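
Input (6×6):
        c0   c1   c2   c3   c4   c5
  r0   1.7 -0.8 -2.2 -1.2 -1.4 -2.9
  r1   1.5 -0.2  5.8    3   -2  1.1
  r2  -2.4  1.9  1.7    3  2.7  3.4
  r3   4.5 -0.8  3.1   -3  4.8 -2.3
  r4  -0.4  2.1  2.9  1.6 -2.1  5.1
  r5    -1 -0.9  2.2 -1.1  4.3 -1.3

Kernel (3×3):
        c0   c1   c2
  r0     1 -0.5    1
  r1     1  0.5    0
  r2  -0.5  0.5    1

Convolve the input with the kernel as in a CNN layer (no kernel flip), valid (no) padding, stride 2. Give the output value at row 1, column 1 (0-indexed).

1.75

The receptive field on the input at this output position is [1.7 3 2.7 / 3.1 -3 4.8 / 2.9 1.6 -2.1]. Elementwise product with the kernel and sum: 1.7·1 + 3·-0.5 + 2.7·1 + 3.1·1 + -3·0.5 + 2.9·-0.5 + 1.6·0.5 + -2.1·1.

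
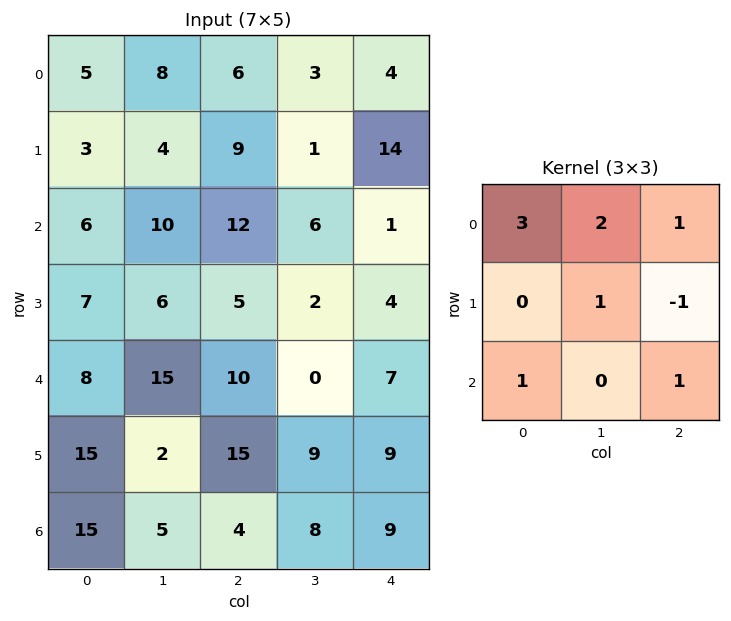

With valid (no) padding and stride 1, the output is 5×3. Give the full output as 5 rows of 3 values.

Output[0,0]: The receptive field on the input at this output position is [5 8 6 / 3 4 9 / 6 10 12]. Elementwise product with the kernel and sum: 5·3 + 8·2 + 6·1 + 4·1 + 9·-1 + 6·1 + 12·1.
Output[0,1]: The receptive field on the input at this output position is [8 6 3 / 4 9 1 / 10 12 6]. Elementwise product with the kernel and sum: 8·3 + 6·2 + 3·1 + 9·1 + 1·-1 + 10·1 + 6·1.

50 63 28
36 45 57
69 78 64
73 51 40
70 84 50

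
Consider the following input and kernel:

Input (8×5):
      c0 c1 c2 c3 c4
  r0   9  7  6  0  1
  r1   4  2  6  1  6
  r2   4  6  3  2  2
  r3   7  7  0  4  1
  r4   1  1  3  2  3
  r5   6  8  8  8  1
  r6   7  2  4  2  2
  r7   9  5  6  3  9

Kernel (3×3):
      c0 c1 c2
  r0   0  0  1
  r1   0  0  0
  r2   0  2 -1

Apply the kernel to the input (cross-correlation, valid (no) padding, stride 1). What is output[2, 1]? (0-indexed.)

6

The receptive field on the input at this output position is [6 3 2 / 7 0 4 / 1 3 2]. Elementwise product with the kernel and sum: 2·1 + 3·2 + 2·-1.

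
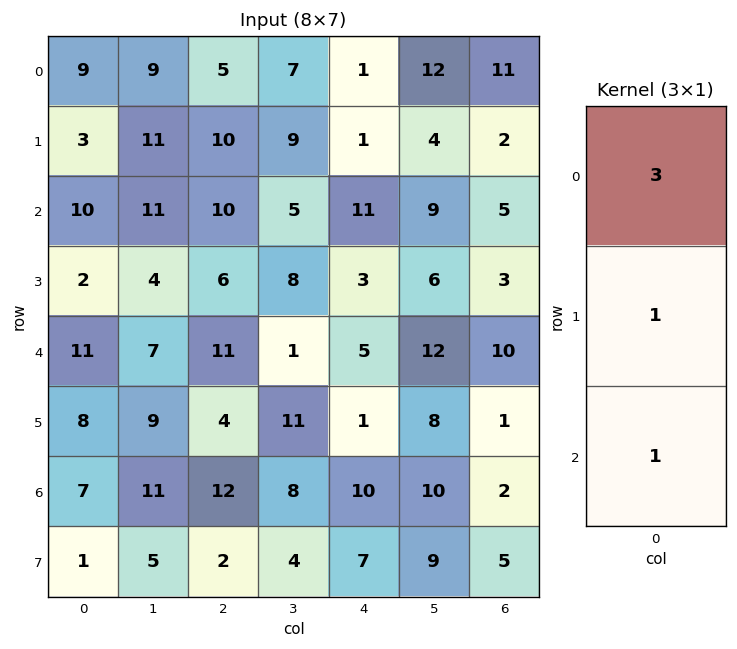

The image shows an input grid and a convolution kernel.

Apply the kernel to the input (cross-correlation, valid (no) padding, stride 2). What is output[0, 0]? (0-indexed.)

40

The receptive field on the input at this output position is [9 / 3 / 10]. Elementwise product with the kernel and sum: 9·3 + 3·1 + 10·1.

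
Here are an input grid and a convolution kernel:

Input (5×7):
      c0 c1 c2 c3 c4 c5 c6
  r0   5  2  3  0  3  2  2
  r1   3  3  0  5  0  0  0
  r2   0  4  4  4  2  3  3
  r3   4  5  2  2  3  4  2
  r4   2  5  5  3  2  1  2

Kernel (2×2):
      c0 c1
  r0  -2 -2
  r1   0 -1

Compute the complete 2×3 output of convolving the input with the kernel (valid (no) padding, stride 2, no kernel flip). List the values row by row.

-17 -11 -10
-13 -18 -14

Output[0,0]: The receptive field on the input at this output position is [5 2 / 3 3]. Elementwise product with the kernel and sum: 5·-2 + 2·-2 + 3·-1.
Output[0,1]: The receptive field on the input at this output position is [3 0 / 0 5]. Elementwise product with the kernel and sum: 3·-2 + 0·-2 + 5·-1.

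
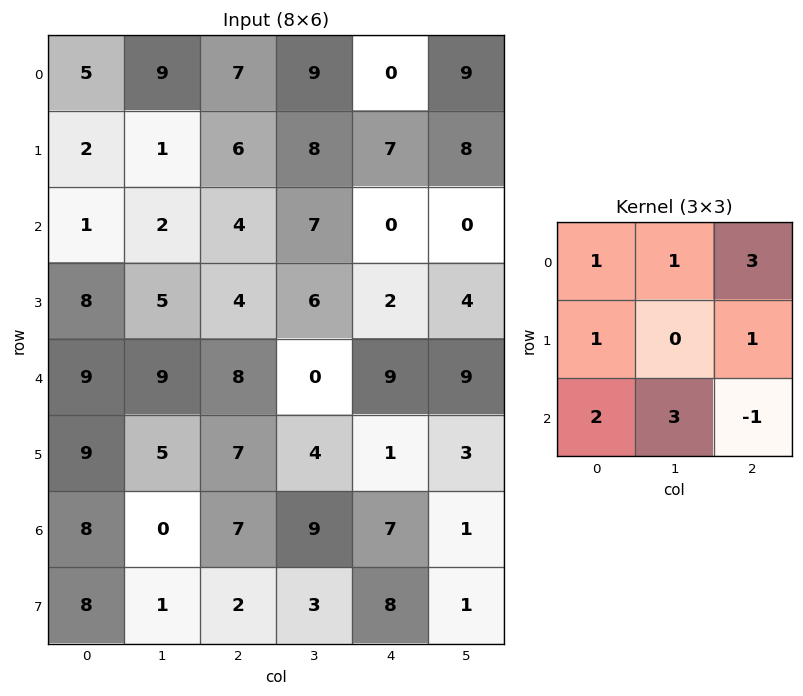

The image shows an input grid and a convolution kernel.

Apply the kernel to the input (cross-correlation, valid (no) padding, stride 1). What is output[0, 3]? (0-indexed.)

66

The receptive field on the input at this output position is [9 0 9 / 8 7 8 / 7 0 0]. Elementwise product with the kernel and sum: 9·1 + 0·1 + 9·3 + 8·1 + 8·1 + 7·2 + 0·3 + 0·-1.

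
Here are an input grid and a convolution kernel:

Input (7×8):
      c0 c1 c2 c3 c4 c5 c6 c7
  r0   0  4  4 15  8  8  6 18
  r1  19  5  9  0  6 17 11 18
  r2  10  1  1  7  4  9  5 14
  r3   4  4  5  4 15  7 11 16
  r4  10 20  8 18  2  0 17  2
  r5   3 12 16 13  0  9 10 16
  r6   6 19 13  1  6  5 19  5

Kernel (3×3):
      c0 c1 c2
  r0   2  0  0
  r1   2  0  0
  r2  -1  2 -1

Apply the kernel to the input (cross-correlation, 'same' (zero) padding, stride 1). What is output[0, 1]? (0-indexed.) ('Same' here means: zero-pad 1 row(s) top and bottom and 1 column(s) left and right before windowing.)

The receptive field on the zero-padded input at this output position is [0 0 0 / 0 4 4 / 19 5 9]. Elementwise product with the kernel and sum: 0·2 + 0·2 + 19·-1 + 5·2 + 9·-1.

-18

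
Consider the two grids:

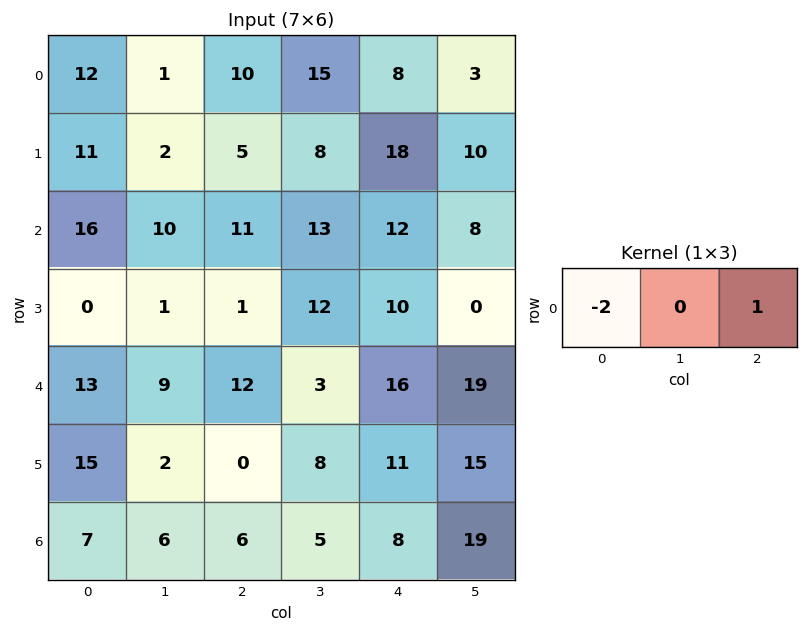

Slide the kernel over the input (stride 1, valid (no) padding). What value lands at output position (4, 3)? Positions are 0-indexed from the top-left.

13

The receptive field on the input at this output position is [3 16 19]. Elementwise product with the kernel and sum: 3·-2 + 19·1.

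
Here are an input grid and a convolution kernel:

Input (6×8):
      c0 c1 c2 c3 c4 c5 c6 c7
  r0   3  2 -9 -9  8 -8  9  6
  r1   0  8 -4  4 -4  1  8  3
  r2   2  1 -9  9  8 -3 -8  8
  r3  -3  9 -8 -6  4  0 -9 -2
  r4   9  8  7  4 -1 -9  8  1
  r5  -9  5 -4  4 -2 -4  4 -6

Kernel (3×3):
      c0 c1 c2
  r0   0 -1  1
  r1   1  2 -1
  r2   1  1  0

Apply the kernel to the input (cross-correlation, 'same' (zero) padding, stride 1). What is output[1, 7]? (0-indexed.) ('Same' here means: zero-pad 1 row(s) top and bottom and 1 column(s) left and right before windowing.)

The receptive field on the zero-padded input at this output position is [9 6 0 / 8 3 0 / -8 8 0]. Elementwise product with the kernel and sum: 6·-1 + 0·1 + 8·1 + 3·2 + 0·-1 + -8·1 + 8·1.

8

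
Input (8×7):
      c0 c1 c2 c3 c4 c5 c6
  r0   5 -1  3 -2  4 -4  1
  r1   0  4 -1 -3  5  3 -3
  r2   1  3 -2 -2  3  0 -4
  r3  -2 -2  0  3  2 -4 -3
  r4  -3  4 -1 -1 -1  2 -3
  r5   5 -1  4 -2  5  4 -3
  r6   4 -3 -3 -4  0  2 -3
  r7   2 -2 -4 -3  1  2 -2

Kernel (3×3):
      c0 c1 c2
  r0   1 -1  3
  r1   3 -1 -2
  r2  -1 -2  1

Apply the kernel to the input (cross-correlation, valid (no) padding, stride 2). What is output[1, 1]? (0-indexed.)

4

The receptive field on the input at this output position is [-2 -2 3 / 0 3 2 / -1 -1 -1]. Elementwise product with the kernel and sum: -2·1 + -2·-1 + 3·3 + 0·3 + 3·-1 + 2·-2 + -1·-1 + -1·-2 + -1·1.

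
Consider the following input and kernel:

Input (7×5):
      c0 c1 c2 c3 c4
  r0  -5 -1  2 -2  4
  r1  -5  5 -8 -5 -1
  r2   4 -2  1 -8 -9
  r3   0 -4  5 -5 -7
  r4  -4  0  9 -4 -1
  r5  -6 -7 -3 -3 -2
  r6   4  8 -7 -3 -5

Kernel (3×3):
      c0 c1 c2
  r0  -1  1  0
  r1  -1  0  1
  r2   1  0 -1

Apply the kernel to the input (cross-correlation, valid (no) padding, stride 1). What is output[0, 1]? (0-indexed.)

The receptive field on the input at this output position is [-1 2 -2 / 5 -8 -5 / -2 1 -8]. Elementwise product with the kernel and sum: -1·-1 + 2·1 + 5·-1 + -5·1 + -2·1 + -8·-1.

-1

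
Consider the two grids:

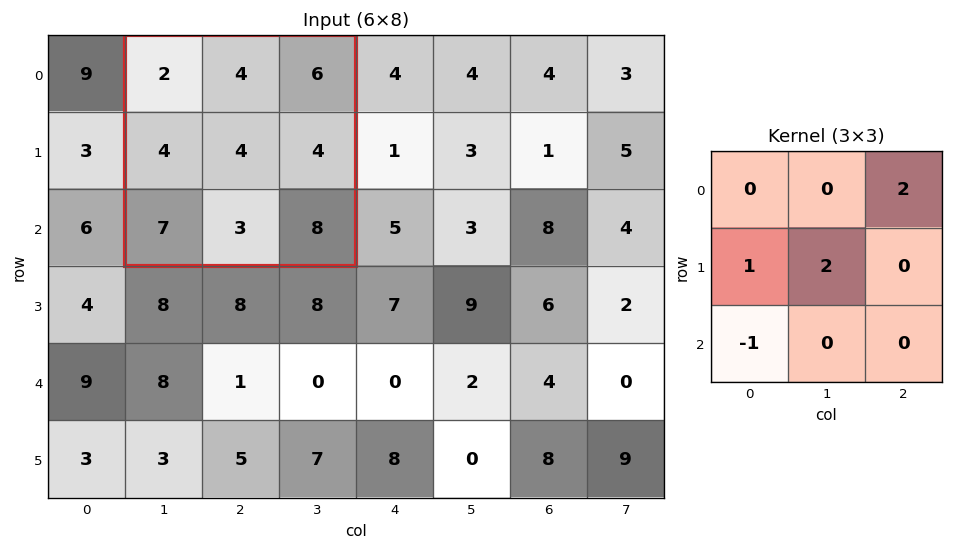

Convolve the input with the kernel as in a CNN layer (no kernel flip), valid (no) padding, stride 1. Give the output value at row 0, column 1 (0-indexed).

17

The receptive field on the input at this output position is [2 4 6 / 4 4 4 / 7 3 8]. Elementwise product with the kernel and sum: 6·2 + 4·1 + 4·2 + 7·-1.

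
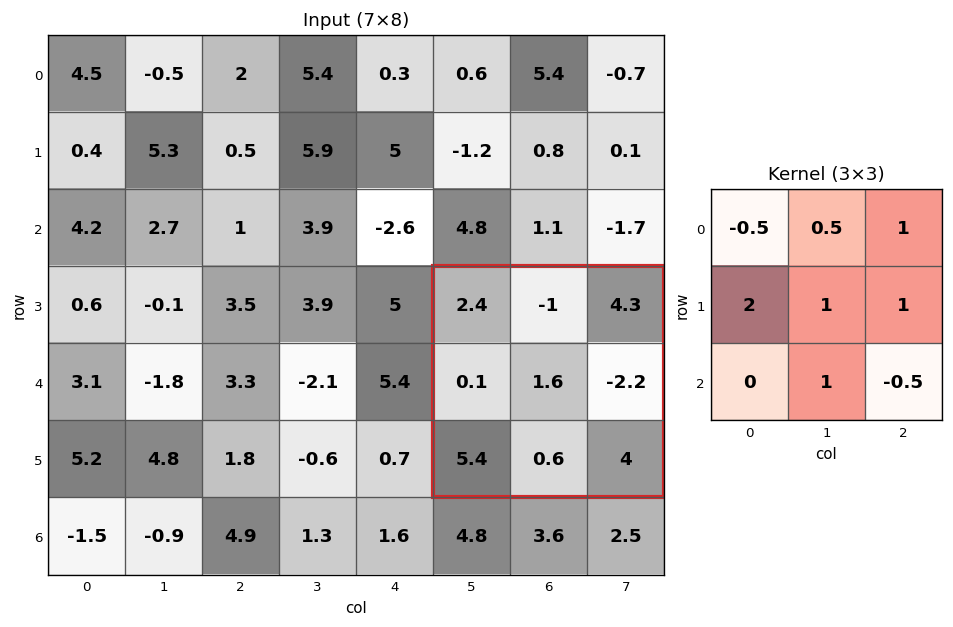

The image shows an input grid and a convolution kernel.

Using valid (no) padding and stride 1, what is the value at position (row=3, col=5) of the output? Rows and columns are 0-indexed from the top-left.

The receptive field on the input at this output position is [2.4 -1 4.3 / 0.1 1.6 -2.2 / 5.4 0.6 4]. Elementwise product with the kernel and sum: 2.4·-0.5 + -1·0.5 + 4.3·1 + 0.1·2 + 1.6·1 + -2.2·1 + 0.6·1 + 4·-0.5.

0.8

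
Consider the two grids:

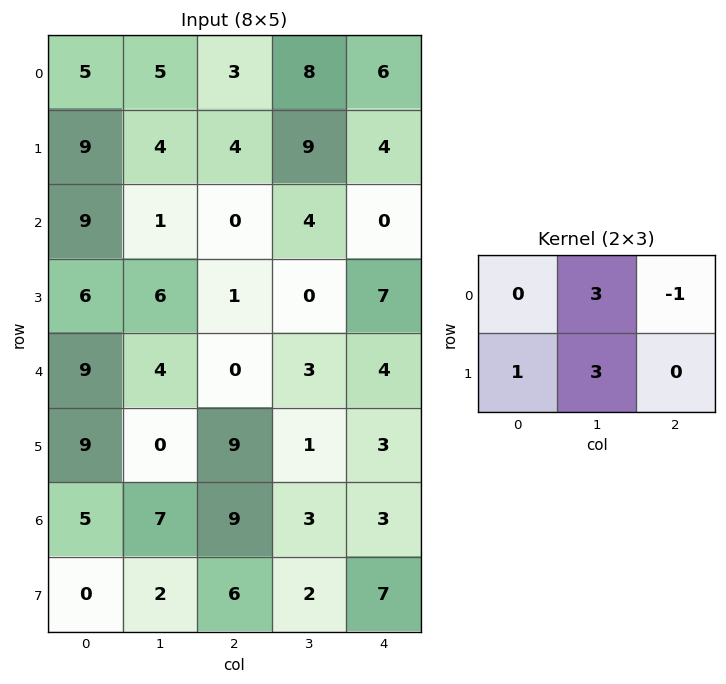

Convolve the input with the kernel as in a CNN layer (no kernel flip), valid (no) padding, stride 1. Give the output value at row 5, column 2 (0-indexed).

The receptive field on the input at this output position is [9 1 3 / 9 3 3]. Elementwise product with the kernel and sum: 1·3 + 3·-1 + 9·1 + 3·3.

18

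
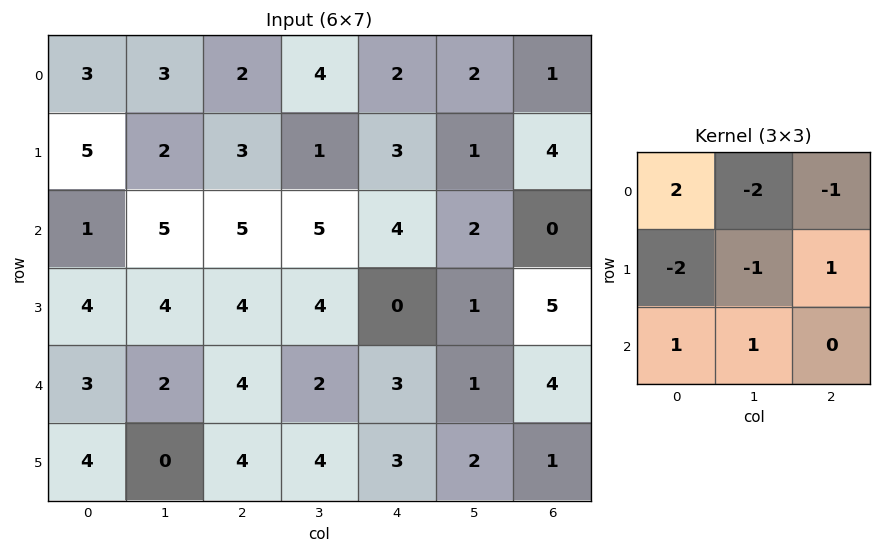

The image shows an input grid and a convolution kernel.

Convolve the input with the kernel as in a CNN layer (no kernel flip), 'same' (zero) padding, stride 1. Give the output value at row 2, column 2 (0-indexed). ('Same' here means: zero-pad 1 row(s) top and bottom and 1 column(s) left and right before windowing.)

-5

The receptive field on the zero-padded input at this output position is [2 3 1 / 5 5 5 / 4 4 4]. Elementwise product with the kernel and sum: 2·2 + 3·-2 + 1·-1 + 5·-2 + 5·-1 + 5·1 + 4·1 + 4·1.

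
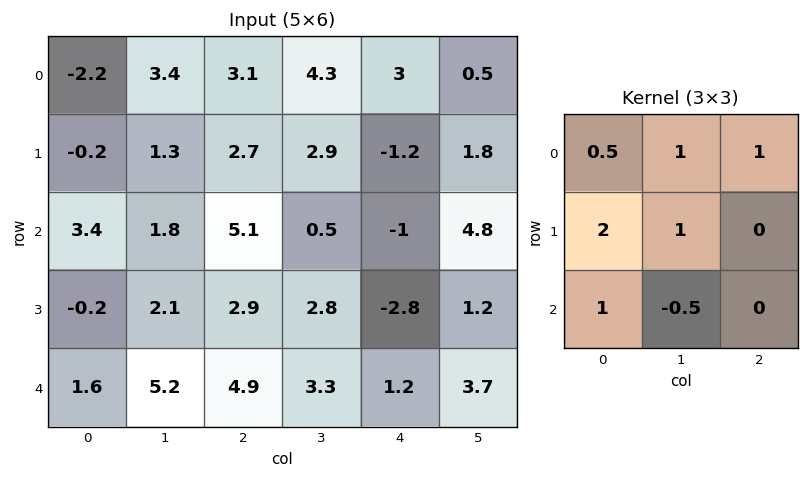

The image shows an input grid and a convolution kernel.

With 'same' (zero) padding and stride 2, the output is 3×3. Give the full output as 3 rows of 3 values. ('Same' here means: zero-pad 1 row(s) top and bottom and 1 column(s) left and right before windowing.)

Output[0,0]: The receptive field on the zero-padded input at this output position is [0 0 0 / 0 -2.2 3.4 / 0 -0.2 1.3]. Elementwise product with the kernel and sum: 0·0.5 + 0·1 + 0·1 + 0·2 + -2.2·1 + 0·1 + -0.2·-0.5.

-2.1 9.85 15.1
4.6 15.6 6.25
3.5 22.05 7.6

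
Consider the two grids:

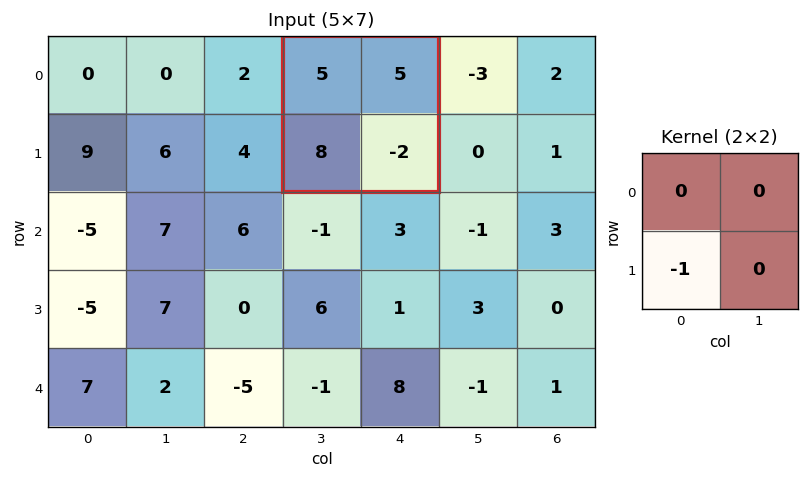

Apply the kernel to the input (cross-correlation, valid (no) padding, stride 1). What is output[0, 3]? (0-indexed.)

-8

The receptive field on the input at this output position is [5 5 / 8 -2]. Elementwise product with the kernel and sum: 8·-1.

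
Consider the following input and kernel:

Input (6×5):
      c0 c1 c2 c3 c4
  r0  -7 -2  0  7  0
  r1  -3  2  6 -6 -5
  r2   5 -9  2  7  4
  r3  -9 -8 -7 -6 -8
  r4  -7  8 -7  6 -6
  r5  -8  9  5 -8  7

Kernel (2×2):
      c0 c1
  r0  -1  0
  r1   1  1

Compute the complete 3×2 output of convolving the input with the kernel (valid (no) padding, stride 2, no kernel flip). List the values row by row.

6 0
-22 -15
8 4

Output[0,0]: The receptive field on the input at this output position is [-7 -2 / -3 2]. Elementwise product with the kernel and sum: -7·-1 + -3·1 + 2·1.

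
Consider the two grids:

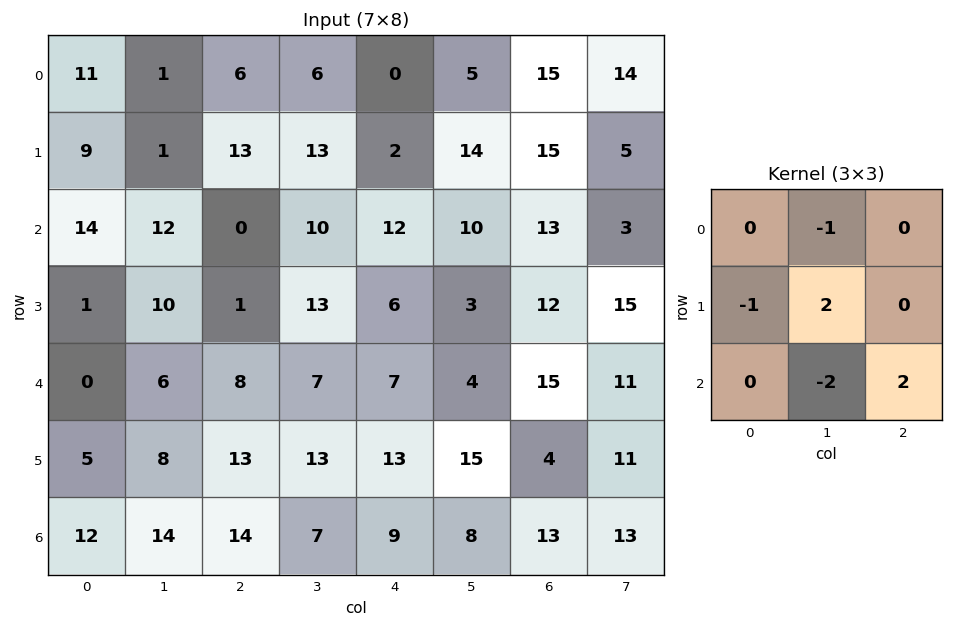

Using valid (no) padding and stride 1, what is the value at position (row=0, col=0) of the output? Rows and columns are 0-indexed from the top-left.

-32

The receptive field on the input at this output position is [11 1 6 / 9 1 13 / 14 12 0]. Elementwise product with the kernel and sum: 1·-1 + 9·-1 + 1·2 + 12·-2 + 0·2.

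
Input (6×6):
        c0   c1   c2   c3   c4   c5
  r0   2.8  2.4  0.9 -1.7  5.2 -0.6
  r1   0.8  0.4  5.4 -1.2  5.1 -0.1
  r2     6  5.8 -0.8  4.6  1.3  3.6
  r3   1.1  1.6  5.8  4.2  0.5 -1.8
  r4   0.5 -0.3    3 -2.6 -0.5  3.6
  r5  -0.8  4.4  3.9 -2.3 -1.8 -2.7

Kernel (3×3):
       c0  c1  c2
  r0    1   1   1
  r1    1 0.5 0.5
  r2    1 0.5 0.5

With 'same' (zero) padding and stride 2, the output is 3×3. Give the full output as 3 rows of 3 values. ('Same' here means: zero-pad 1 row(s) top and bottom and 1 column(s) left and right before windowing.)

Output[0,0]: The receptive field on the zero-padded input at this output position is [0 0 0 / 0 2.8 2.4 / 0 0.8 0.4]. Elementwise product with the kernel and sum: 0·1 + 0·1 + 0·1 + 0·1 + 2.8·0.5 + 2.4·0.5 + 0·1 + 0.8·0.5 + 0.4·0.5.

3.2 4.5 1.9
8.45 18.9 14.4
4.6 16.7 -2.7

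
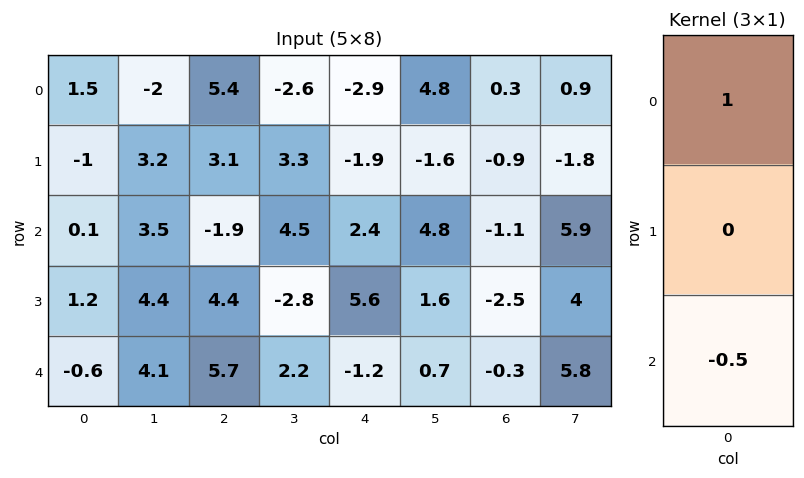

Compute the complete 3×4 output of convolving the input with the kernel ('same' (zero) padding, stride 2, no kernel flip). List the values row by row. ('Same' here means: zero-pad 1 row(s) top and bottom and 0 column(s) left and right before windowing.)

Output[0,0]: The receptive field on the zero-padded input at this output position is [0 / 1.5 / -1]. Elementwise product with the kernel and sum: 0·1 + -1·-0.5.
Output[0,1]: The receptive field on the zero-padded input at this output position is [0 / 5.4 / 3.1]. Elementwise product with the kernel and sum: 0·1 + 3.1·-0.5.

0.5 -1.55 0.95 0.45
-1.6 0.9 -4.7 0.35
1.2 4.4 5.6 -2.5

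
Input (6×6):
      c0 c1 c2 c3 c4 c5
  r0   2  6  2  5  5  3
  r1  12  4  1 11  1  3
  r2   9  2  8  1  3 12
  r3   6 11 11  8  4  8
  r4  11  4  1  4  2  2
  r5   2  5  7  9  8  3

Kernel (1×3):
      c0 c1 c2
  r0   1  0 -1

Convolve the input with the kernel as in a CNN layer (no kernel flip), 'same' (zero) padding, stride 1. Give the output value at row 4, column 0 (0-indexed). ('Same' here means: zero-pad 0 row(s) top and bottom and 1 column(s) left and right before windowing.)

-4

The receptive field on the zero-padded input at this output position is [0 11 4]. Elementwise product with the kernel and sum: 0·1 + 4·-1.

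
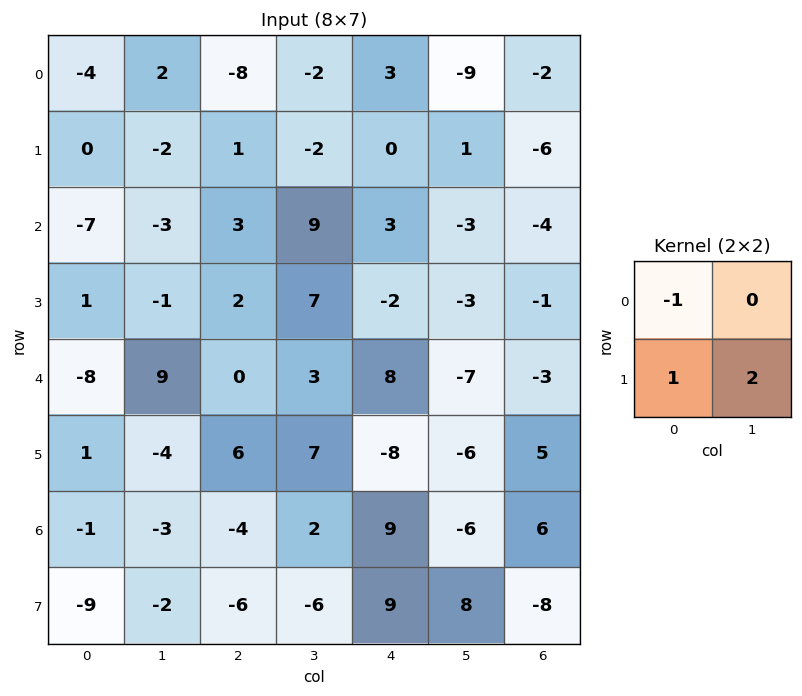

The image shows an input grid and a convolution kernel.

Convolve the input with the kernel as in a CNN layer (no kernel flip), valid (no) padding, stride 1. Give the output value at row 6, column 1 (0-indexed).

-11

The receptive field on the input at this output position is [-3 -4 / -2 -6]. Elementwise product with the kernel and sum: -3·-1 + -2·1 + -6·2.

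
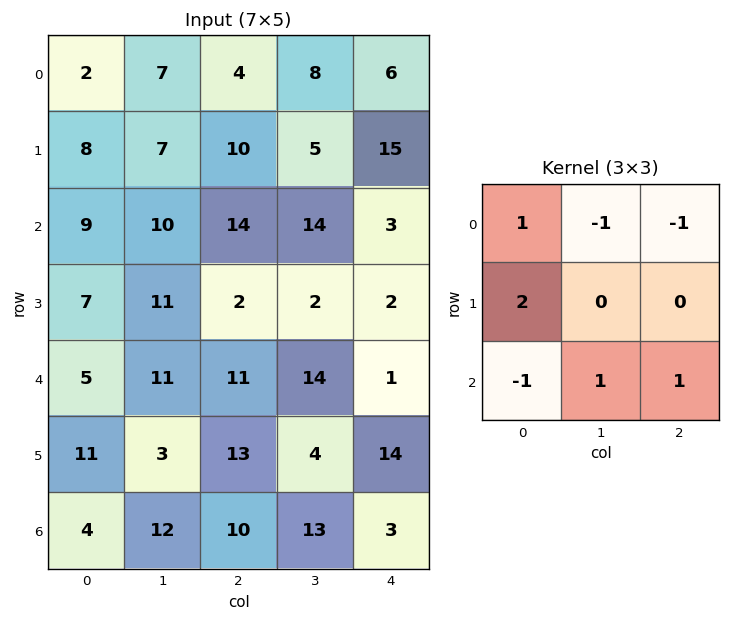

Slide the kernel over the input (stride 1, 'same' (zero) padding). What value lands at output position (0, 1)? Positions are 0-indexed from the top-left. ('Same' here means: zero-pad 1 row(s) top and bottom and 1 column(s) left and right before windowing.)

The receptive field on the zero-padded input at this output position is [0 0 0 / 2 7 4 / 8 7 10]. Elementwise product with the kernel and sum: 0·1 + 0·-1 + 0·-1 + 2·2 + 8·-1 + 7·1 + 10·1.

13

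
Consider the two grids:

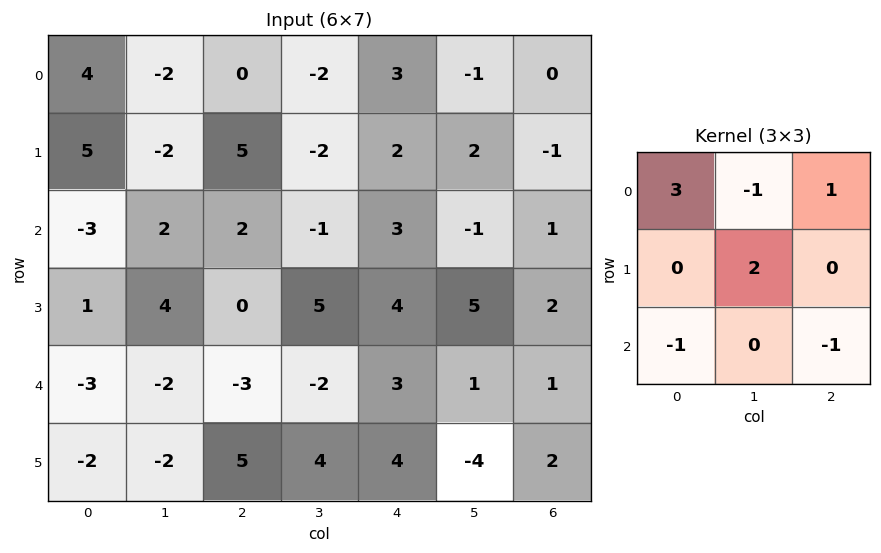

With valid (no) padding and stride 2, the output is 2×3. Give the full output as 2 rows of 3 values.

11 -4 10
5 20 17

Output[0,0]: The receptive field on the input at this output position is [4 -2 0 / 5 -2 5 / -3 2 2]. Elementwise product with the kernel and sum: 4·3 + -2·-1 + 0·1 + -2·2 + -3·-1 + 2·-1.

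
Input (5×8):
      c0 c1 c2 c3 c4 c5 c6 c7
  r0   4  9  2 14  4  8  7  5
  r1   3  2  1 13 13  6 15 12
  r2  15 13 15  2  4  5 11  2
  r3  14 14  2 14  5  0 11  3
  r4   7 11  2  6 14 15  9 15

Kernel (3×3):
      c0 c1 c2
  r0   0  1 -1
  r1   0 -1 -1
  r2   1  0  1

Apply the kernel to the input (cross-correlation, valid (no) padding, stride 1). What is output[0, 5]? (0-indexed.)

-18

The receptive field on the input at this output position is [8 7 5 / 6 15 12 / 5 11 2]. Elementwise product with the kernel and sum: 7·1 + 5·-1 + 15·-1 + 12·-1 + 5·1 + 2·1.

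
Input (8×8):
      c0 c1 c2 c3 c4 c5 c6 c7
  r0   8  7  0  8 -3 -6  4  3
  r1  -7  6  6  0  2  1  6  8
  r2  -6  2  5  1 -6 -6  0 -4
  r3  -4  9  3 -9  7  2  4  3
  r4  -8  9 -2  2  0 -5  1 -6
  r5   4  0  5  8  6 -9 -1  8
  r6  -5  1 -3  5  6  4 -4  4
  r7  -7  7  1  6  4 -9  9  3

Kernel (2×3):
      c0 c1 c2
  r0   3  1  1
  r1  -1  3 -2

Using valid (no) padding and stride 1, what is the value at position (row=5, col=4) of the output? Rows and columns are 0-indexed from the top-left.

22

The receptive field on the input at this output position is [6 -9 -1 / 6 4 -4]. Elementwise product with the kernel and sum: 6·3 + -9·1 + -1·1 + 6·-1 + 4·3 + -4·-2.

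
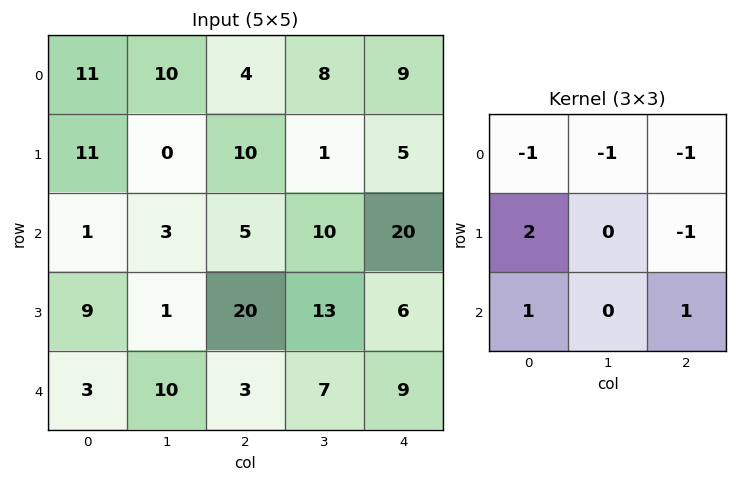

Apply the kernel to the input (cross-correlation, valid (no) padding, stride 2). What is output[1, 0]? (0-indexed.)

-5

The receptive field on the input at this output position is [1 3 5 / 9 1 20 / 3 10 3]. Elementwise product with the kernel and sum: 1·-1 + 3·-1 + 5·-1 + 9·2 + 20·-1 + 3·1 + 3·1.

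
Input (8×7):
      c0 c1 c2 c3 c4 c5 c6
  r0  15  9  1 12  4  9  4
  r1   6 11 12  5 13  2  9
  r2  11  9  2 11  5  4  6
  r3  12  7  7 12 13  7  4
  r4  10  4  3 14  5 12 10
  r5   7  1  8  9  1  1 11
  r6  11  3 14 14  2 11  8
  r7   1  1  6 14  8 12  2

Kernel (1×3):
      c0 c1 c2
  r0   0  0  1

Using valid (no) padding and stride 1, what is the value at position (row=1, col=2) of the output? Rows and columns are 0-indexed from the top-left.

13

The receptive field on the input at this output position is [12 5 13]. Elementwise product with the kernel and sum: 13·1.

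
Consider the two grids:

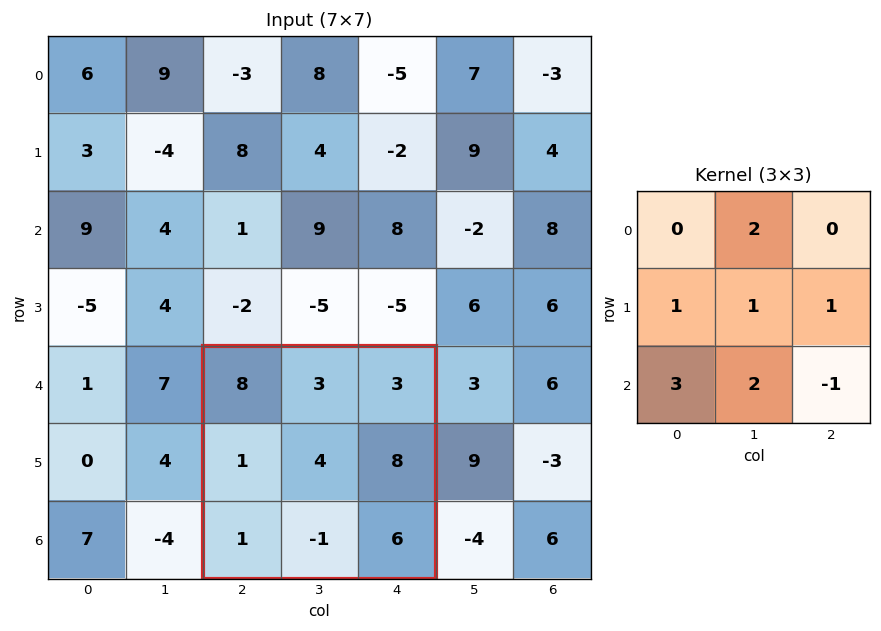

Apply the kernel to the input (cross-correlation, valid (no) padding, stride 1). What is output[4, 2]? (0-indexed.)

The receptive field on the input at this output position is [8 3 3 / 1 4 8 / 1 -1 6]. Elementwise product with the kernel and sum: 3·2 + 1·1 + 4·1 + 8·1 + 1·3 + -1·2 + 6·-1.

14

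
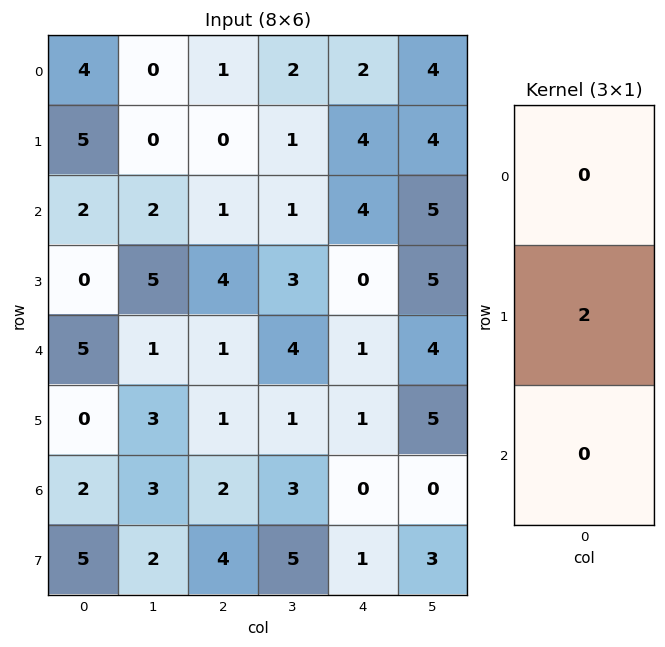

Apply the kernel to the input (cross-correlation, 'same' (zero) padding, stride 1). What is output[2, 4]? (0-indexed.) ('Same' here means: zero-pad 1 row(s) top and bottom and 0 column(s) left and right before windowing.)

8

The receptive field on the zero-padded input at this output position is [4 / 4 / 0]. Elementwise product with the kernel and sum: 4·2.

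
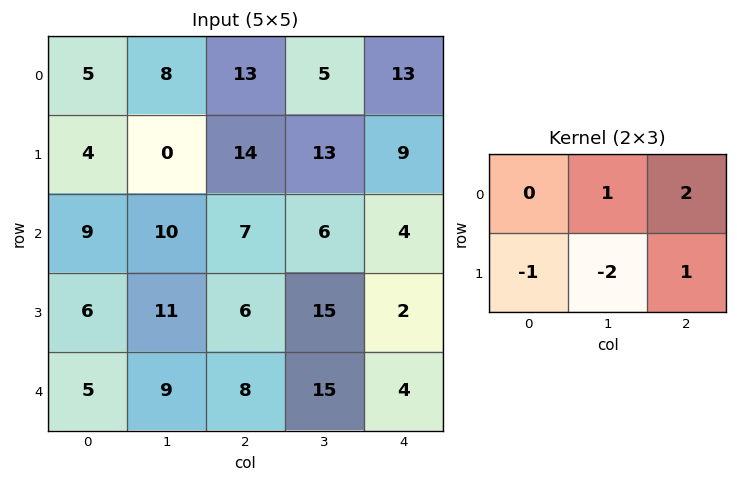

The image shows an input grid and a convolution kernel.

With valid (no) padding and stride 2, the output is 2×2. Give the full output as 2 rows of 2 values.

Output[0,0]: The receptive field on the input at this output position is [5 8 13 / 4 0 14]. Elementwise product with the kernel and sum: 8·1 + 13·2 + 4·-1 + 0·-2 + 14·1.

44 0
2 -20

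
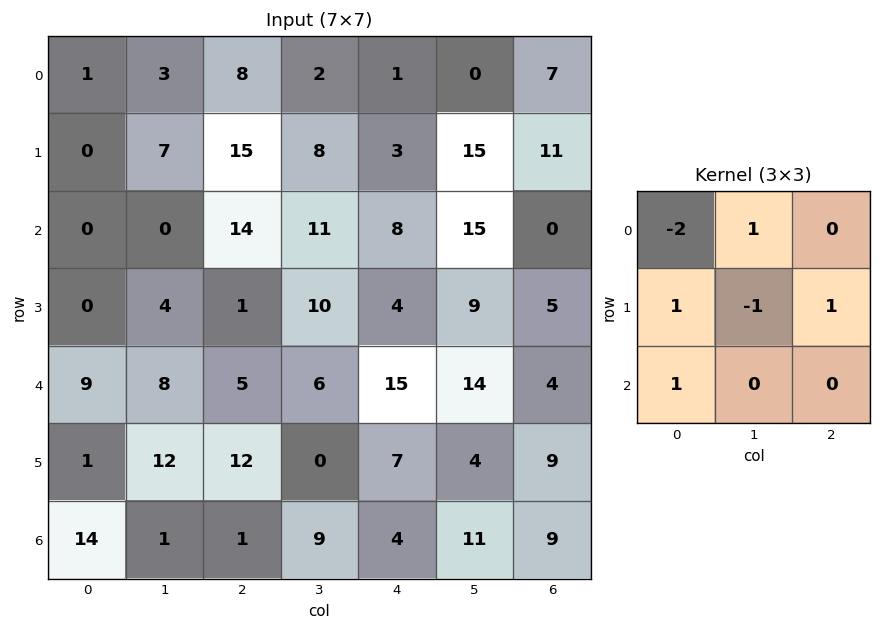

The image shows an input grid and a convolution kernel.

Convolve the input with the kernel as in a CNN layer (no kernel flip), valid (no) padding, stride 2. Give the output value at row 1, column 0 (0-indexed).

6

The receptive field on the input at this output position is [0 0 14 / 0 4 1 / 9 8 5]. Elementwise product with the kernel and sum: 0·-2 + 0·1 + 0·1 + 4·-1 + 1·1 + 9·1.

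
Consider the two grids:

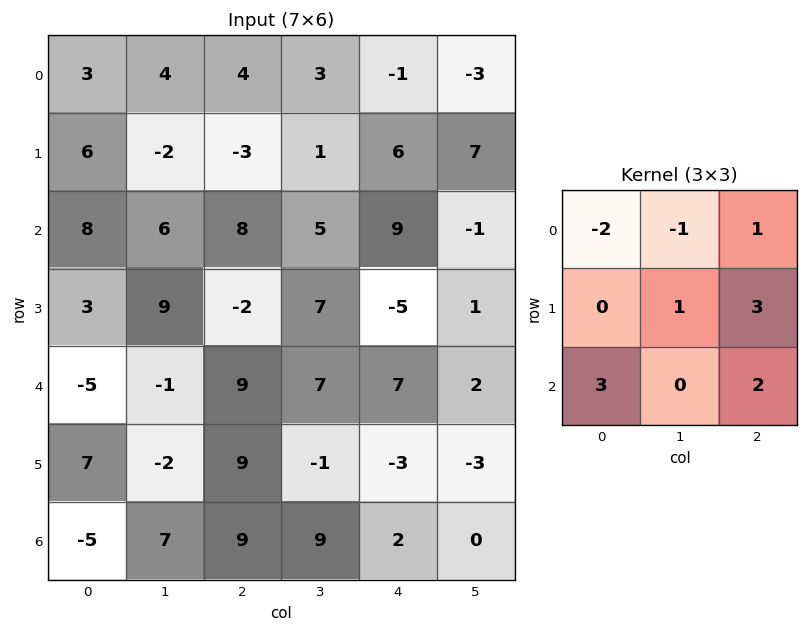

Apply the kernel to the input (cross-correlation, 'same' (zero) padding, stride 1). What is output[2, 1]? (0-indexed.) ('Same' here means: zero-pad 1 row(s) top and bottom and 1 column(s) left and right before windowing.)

22

The receptive field on the zero-padded input at this output position is [6 -2 -3 / 8 6 8 / 3 9 -2]. Elementwise product with the kernel and sum: 6·-2 + -2·-1 + -3·1 + 6·1 + 8·3 + 3·3 + -2·2.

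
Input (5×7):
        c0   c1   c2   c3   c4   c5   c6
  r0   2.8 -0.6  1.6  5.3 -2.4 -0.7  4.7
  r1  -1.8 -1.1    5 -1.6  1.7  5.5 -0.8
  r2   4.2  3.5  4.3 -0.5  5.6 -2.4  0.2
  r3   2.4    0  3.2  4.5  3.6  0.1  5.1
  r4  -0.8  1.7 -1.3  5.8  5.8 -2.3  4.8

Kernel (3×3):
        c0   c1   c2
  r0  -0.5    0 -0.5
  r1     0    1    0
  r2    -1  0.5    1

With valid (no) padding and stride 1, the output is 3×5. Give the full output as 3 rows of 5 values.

-1.45 0.8 -0.15 0.3 -2.25
2.7 11.75 -1.2 1.05 -1.3
-3.9 5.15 9.55 -0.15 -4.95

Output[0,0]: The receptive field on the input at this output position is [2.8 -0.6 1.6 / -1.8 -1.1 5 / 4.2 3.5 4.3]. Elementwise product with the kernel and sum: 2.8·-0.5 + 1.6·-0.5 + -1.1·1 + 4.2·-1 + 3.5·0.5 + 4.3·1.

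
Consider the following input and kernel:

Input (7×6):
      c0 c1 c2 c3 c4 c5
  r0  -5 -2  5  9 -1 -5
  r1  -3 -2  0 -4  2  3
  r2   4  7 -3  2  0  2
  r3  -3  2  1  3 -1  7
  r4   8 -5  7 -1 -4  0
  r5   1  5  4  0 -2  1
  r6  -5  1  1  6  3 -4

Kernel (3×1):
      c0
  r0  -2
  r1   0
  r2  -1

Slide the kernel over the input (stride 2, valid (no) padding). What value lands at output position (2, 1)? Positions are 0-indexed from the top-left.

The receptive field on the input at this output position is [7 / 4 / 1]. Elementwise product with the kernel and sum: 7·-2 + 1·-1.

-15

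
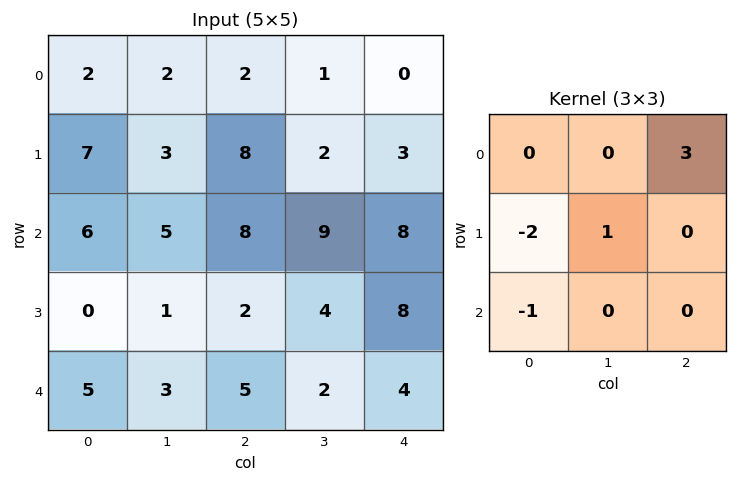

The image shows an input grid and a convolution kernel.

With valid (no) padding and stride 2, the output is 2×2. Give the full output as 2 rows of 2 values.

Output[0,0]: The receptive field on the input at this output position is [2 2 2 / 7 3 8 / 6 5 8]. Elementwise product with the kernel and sum: 2·3 + 7·-2 + 3·1 + 6·-1.
Output[0,1]: The receptive field on the input at this output position is [2 1 0 / 8 2 3 / 8 9 8]. Elementwise product with the kernel and sum: 0·3 + 8·-2 + 2·1 + 8·-1.

-11 -22
20 19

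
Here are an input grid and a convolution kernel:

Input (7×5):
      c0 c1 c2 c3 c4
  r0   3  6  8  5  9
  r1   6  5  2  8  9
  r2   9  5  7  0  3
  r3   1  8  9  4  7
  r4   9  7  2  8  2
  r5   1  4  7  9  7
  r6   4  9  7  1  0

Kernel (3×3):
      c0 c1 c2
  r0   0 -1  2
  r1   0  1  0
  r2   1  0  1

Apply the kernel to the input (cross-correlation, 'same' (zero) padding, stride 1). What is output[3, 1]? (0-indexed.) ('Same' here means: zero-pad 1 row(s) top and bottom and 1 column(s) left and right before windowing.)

28

The receptive field on the zero-padded input at this output position is [9 5 7 / 1 8 9 / 9 7 2]. Elementwise product with the kernel and sum: 5·-1 + 7·2 + 8·1 + 9·1 + 2·1.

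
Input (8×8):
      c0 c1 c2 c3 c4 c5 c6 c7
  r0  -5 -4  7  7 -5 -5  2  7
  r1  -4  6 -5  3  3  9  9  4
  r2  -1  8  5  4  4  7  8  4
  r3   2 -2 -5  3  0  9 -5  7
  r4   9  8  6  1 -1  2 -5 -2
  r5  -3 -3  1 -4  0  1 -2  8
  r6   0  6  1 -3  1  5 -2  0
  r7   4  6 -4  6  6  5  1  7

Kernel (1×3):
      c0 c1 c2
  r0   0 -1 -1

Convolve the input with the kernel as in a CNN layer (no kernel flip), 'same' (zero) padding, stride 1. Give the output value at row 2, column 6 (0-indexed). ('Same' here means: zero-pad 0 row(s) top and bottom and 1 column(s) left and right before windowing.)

-12

The receptive field on the zero-padded input at this output position is [7 8 4]. Elementwise product with the kernel and sum: 8·-1 + 4·-1.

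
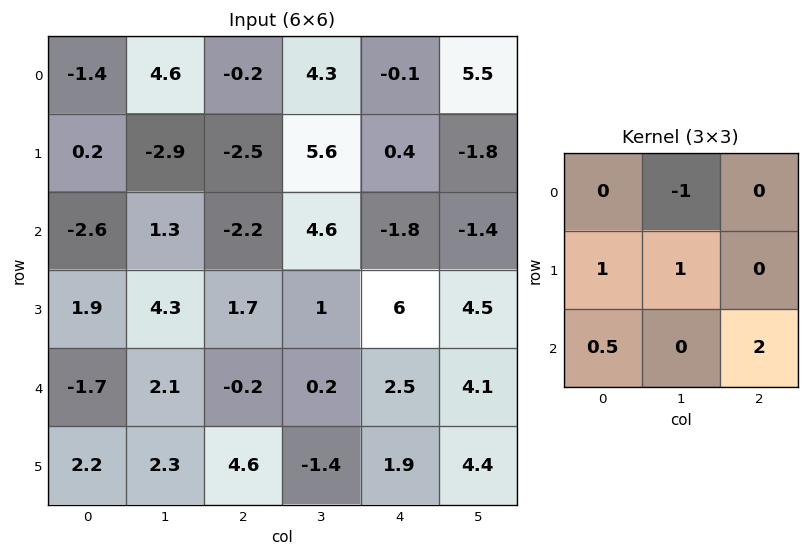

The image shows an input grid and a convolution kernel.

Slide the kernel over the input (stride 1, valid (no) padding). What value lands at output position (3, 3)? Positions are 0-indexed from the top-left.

The receptive field on the input at this output position is [1 6 4.5 / 0.2 2.5 4.1 / -1.4 1.9 4.4]. Elementwise product with the kernel and sum: 6·-1 + 0.2·1 + 2.5·1 + -1.4·0.5 + 4.4·2.

4.8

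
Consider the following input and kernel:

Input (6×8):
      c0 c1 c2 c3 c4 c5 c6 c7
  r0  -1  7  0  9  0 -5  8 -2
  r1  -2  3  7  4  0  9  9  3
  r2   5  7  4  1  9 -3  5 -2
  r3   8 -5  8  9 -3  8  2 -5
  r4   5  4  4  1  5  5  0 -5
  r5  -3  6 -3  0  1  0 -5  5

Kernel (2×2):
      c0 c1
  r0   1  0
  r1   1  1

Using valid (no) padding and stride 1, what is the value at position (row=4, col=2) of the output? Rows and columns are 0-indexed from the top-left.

The receptive field on the input at this output position is [4 1 / -3 0]. Elementwise product with the kernel and sum: 4·1 + -3·1 + 0·1.

1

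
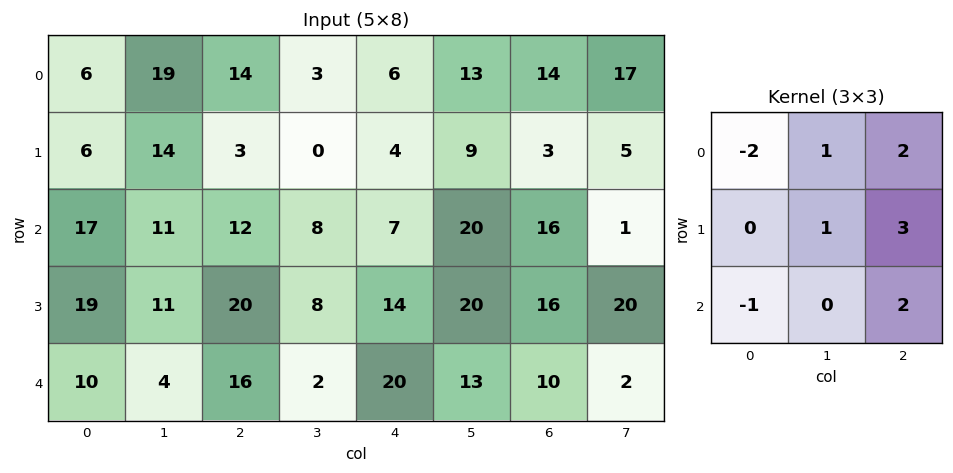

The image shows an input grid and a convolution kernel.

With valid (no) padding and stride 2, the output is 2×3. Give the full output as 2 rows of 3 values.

Output[0,0]: The receptive field on the input at this output position is [6 19 14 / 6 14 3 / 17 11 12]. Elementwise product with the kernel and sum: 6·-2 + 19·1 + 14·2 + 14·1 + 3·3 + 17·-1 + 12·2.

65 1 72
94 72 106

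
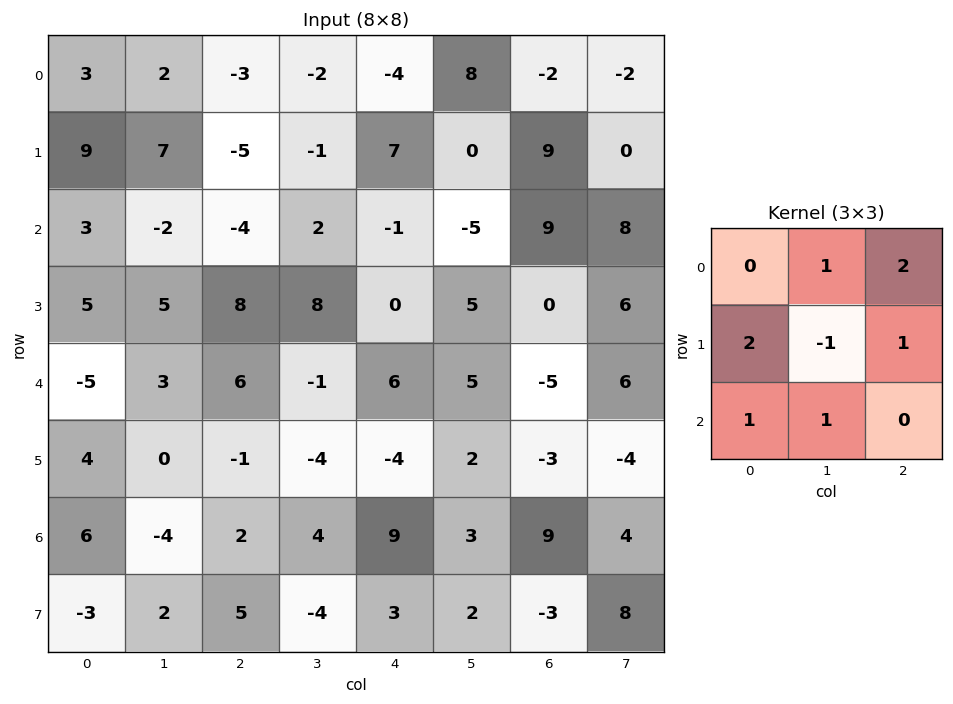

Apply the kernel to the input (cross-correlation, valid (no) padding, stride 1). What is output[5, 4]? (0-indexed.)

25

The receptive field on the input at this output position is [-4 2 -3 / 9 3 9 / 3 2 -3]. Elementwise product with the kernel and sum: 2·1 + -3·2 + 9·2 + 3·-1 + 9·1 + 3·1 + 2·1.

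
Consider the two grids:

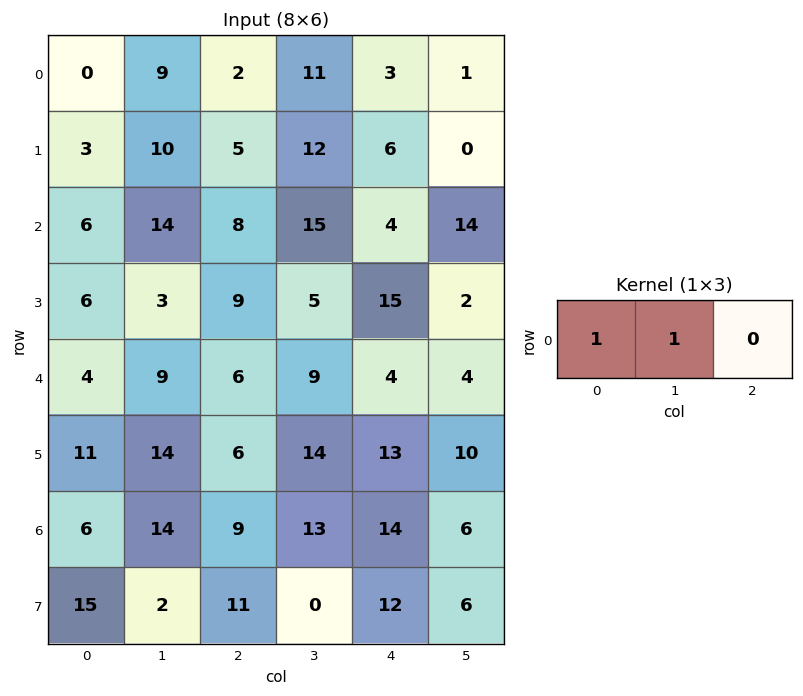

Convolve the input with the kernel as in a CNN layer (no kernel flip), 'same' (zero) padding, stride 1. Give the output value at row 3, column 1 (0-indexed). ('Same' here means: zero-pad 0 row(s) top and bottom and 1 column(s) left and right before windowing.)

9

The receptive field on the zero-padded input at this output position is [6 3 9]. Elementwise product with the kernel and sum: 6·1 + 3·1.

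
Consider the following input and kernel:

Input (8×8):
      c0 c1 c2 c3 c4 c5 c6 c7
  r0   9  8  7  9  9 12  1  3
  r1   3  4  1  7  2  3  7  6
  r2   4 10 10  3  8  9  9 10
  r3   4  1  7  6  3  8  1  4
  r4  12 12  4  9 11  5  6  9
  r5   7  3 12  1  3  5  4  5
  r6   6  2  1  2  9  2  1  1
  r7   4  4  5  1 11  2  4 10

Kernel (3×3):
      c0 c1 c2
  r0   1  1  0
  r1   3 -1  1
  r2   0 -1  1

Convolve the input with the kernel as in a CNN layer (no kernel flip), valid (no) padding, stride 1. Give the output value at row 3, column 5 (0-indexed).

28

The receptive field on the input at this output position is [8 1 4 / 5 6 9 / 5 4 5]. Elementwise product with the kernel and sum: 8·1 + 1·1 + 5·3 + 6·-1 + 9·1 + 4·-1 + 5·1.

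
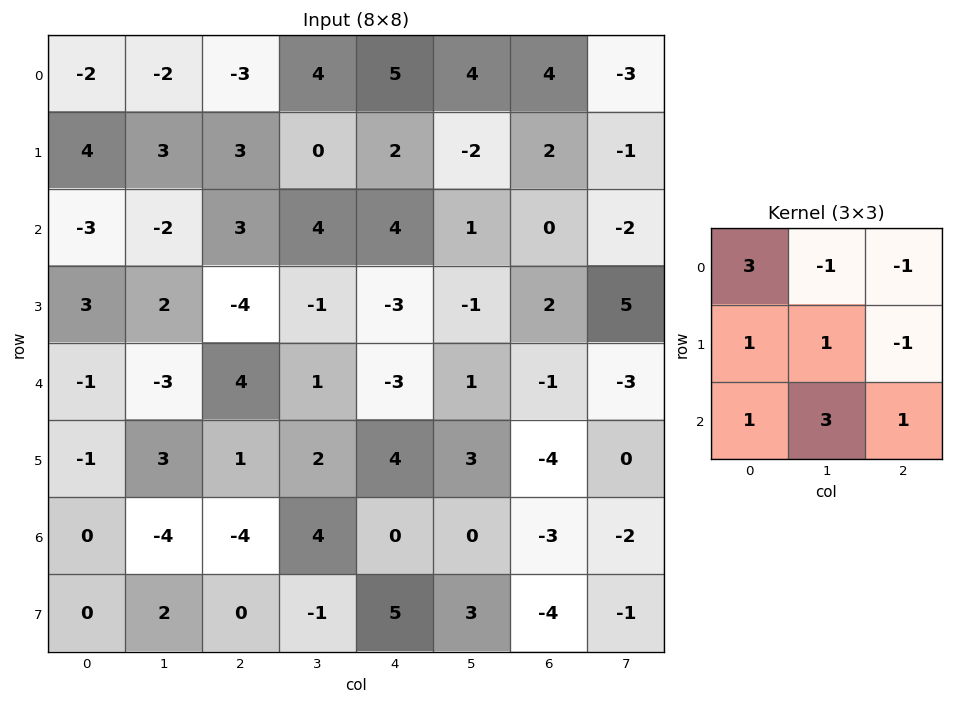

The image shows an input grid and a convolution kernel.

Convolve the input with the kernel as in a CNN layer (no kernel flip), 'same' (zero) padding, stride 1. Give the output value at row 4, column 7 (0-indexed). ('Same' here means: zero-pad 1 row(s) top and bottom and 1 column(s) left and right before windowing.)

-7

The receptive field on the zero-padded input at this output position is [2 5 0 / -1 -3 0 / -4 0 0]. Elementwise product with the kernel and sum: 2·3 + 5·-1 + 0·-1 + -1·1 + -3·1 + 0·-1 + -4·1 + 0·3 + 0·1.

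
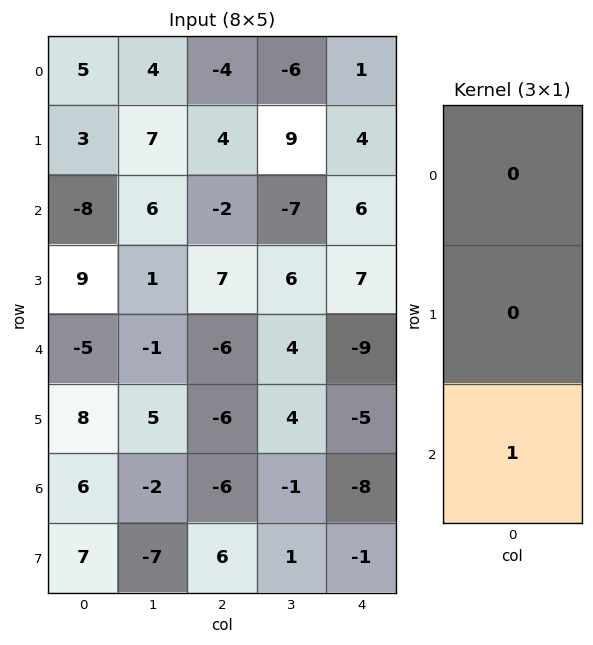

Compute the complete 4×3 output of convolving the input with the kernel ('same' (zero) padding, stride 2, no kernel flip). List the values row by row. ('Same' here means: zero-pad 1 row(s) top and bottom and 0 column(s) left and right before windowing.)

3 4 4
9 7 7
8 -6 -5
7 6 -1

Output[0,0]: The receptive field on the zero-padded input at this output position is [0 / 5 / 3]. Elementwise product with the kernel and sum: 3·1.
Output[0,1]: The receptive field on the zero-padded input at this output position is [0 / -4 / 4]. Elementwise product with the kernel and sum: 4·1.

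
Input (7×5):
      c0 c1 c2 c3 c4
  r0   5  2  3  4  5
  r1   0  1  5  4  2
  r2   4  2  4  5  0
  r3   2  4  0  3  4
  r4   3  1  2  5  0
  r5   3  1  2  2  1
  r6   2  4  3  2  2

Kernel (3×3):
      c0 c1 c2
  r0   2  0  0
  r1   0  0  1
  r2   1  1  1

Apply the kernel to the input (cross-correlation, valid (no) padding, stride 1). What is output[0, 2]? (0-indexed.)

The receptive field on the input at this output position is [3 4 5 / 5 4 2 / 4 5 0]. Elementwise product with the kernel and sum: 3·2 + 2·1 + 4·1 + 5·1 + 0·1.

17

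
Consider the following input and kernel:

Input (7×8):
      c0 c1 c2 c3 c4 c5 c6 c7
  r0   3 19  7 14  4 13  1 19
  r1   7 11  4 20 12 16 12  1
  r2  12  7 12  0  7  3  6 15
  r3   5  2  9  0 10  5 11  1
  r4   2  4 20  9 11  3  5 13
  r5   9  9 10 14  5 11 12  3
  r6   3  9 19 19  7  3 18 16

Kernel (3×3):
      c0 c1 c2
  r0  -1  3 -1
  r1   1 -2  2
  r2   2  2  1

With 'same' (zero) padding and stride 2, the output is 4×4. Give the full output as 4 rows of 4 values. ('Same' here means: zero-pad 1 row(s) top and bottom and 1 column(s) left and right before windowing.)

Output[0,0]: The receptive field on the zero-padded input at this output position is [0 0 0 / 0 3 19 / 0 7 11]. Elementwise product with the kernel and sum: 0·-1 + 0·3 + 0·-1 + 0·1 + 3·-2 + 19·2 + 0·2 + 7·2 + 11·1.

57 83 112 106
12 -14 17 73
44 59 67 95
30 16 1 21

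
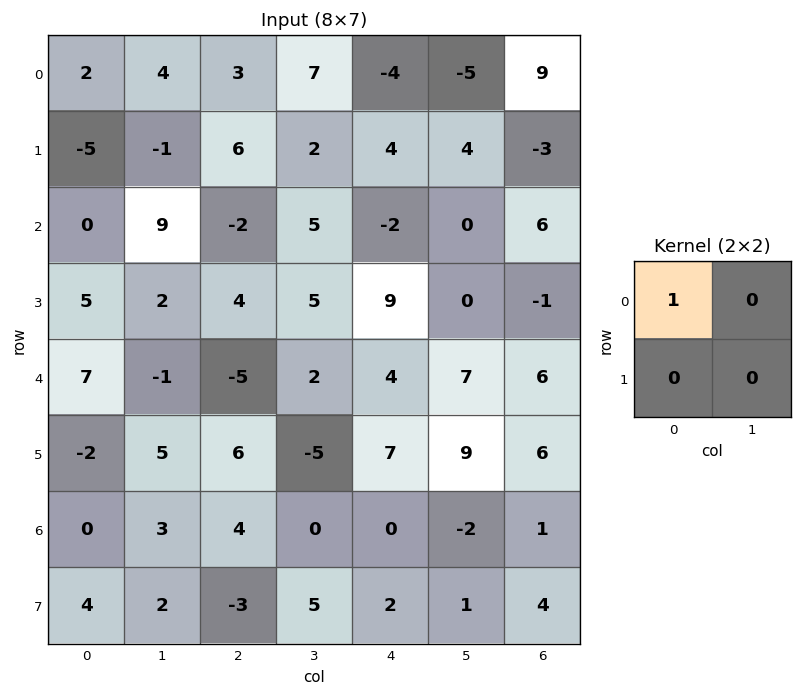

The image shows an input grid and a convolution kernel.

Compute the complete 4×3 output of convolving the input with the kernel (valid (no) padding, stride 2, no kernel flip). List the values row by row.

2 3 -4
0 -2 -2
7 -5 4
0 4 0

Output[0,0]: The receptive field on the input at this output position is [2 4 / -5 -1]. Elementwise product with the kernel and sum: 2·1.
Output[0,1]: The receptive field on the input at this output position is [3 7 / 6 2]. Elementwise product with the kernel and sum: 3·1.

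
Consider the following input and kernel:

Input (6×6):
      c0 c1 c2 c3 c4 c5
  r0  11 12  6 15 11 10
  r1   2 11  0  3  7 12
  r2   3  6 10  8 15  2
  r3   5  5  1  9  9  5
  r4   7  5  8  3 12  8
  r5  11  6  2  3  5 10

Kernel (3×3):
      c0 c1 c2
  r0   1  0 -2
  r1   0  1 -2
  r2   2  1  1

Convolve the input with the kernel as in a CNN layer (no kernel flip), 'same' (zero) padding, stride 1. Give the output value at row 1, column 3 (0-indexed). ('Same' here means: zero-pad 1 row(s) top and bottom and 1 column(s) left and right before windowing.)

16

The receptive field on the zero-padded input at this output position is [6 15 11 / 0 3 7 / 10 8 15]. Elementwise product with the kernel and sum: 6·1 + 11·-2 + 3·1 + 7·-2 + 10·2 + 8·1 + 15·1.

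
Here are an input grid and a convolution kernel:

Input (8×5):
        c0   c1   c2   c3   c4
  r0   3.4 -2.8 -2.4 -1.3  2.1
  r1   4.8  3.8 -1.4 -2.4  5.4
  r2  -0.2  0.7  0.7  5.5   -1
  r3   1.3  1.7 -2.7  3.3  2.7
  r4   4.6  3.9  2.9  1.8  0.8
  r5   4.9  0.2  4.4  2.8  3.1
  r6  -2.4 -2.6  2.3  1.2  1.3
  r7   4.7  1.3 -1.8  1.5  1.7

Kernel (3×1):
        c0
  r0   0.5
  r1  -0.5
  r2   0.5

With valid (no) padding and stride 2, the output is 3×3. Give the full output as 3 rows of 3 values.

Output[0,0]: The receptive field on the input at this output position is [3.4 / 4.8 / -0.2]. Elementwise product with the kernel and sum: 3.4·0.5 + 4.8·-0.5 + -0.2·0.5.

-0.8 -0.15 -2.15
1.55 3.15 -1.45
-1.35 0.4 -0.5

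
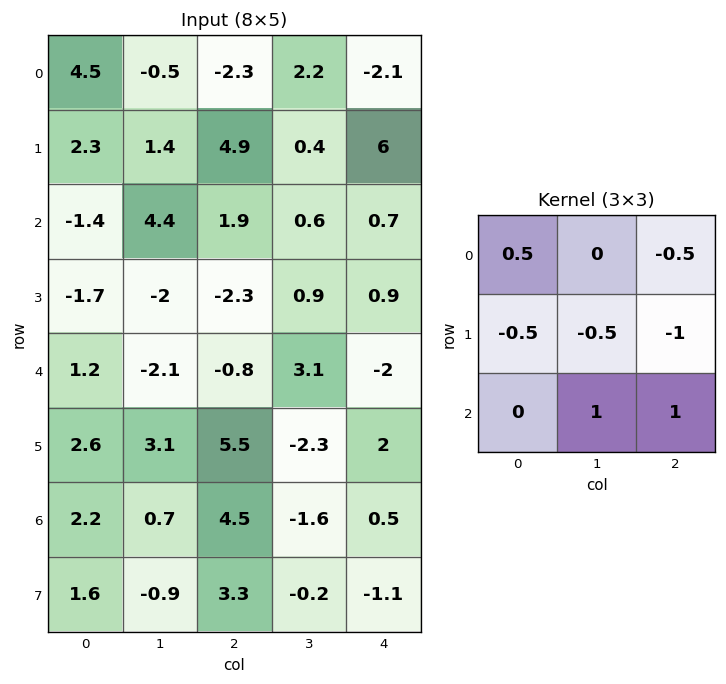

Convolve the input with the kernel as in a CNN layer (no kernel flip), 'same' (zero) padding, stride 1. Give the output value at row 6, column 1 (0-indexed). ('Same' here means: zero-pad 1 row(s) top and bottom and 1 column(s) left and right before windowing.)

-5

The receptive field on the zero-padded input at this output position is [2.6 3.1 5.5 / 2.2 0.7 4.5 / 1.6 -0.9 3.3]. Elementwise product with the kernel and sum: 2.6·0.5 + 5.5·-0.5 + 2.2·-0.5 + 0.7·-0.5 + 4.5·-1 + -0.9·1 + 3.3·1.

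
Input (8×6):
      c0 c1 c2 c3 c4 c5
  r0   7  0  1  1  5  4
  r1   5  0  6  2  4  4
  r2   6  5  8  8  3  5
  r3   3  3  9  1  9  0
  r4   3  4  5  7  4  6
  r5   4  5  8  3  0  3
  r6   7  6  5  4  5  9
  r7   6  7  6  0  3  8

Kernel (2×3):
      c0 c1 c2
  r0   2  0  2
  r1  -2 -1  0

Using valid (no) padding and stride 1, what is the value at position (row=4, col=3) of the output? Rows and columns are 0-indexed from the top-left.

The receptive field on the input at this output position is [7 4 6 / 3 0 3]. Elementwise product with the kernel and sum: 7·2 + 6·2 + 3·-2 + 0·-1.

20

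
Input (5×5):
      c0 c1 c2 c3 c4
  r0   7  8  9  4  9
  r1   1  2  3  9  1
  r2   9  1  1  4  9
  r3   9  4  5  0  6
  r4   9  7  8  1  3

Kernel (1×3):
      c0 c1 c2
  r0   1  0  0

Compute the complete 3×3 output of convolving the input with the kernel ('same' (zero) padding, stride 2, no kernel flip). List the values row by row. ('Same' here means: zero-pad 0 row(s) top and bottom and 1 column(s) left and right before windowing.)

Output[0,0]: The receptive field on the zero-padded input at this output position is [0 7 8]. Elementwise product with the kernel and sum: 0·1.
Output[0,1]: The receptive field on the zero-padded input at this output position is [8 9 4]. Elementwise product with the kernel and sum: 8·1.

0 8 4
0 1 4
0 7 1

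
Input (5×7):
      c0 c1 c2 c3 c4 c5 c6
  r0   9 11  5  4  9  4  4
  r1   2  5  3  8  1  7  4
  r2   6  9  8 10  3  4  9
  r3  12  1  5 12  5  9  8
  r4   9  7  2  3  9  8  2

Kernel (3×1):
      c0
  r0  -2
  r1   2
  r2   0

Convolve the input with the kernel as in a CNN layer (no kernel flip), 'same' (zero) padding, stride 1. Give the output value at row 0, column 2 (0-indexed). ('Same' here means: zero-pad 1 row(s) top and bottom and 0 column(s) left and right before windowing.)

The receptive field on the zero-padded input at this output position is [0 / 5 / 3]. Elementwise product with the kernel and sum: 0·-2 + 5·2.

10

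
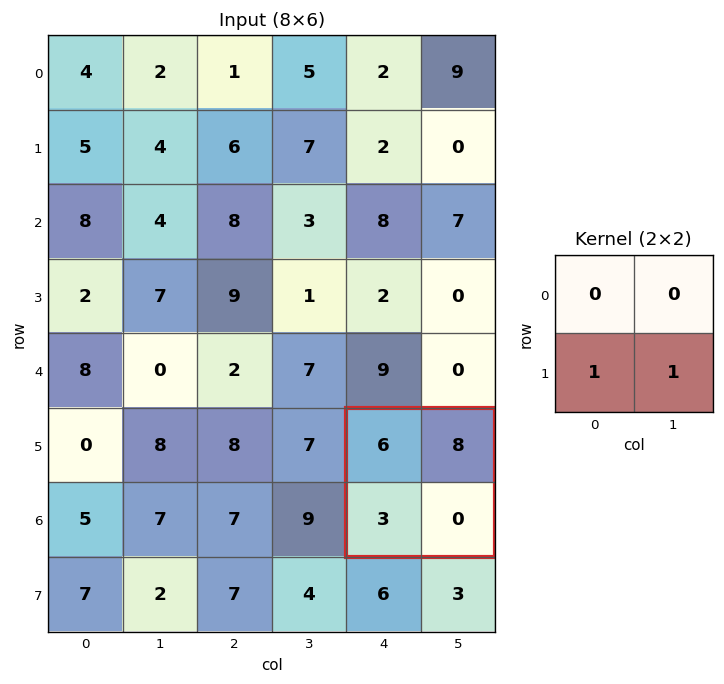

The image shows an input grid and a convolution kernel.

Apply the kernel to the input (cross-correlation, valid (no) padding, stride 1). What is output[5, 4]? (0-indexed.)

The receptive field on the input at this output position is [6 8 / 3 0]. Elementwise product with the kernel and sum: 3·1 + 0·1.

3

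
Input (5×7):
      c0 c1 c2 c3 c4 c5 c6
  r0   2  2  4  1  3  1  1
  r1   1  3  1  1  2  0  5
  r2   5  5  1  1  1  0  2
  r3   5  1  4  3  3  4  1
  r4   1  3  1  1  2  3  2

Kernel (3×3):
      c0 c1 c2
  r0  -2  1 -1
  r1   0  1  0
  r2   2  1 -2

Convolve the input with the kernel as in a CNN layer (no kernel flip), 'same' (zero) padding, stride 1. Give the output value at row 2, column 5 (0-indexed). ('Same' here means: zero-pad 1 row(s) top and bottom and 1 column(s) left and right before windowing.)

The receptive field on the zero-padded input at this output position is [2 0 5 / 1 0 2 / 3 4 1]. Elementwise product with the kernel and sum: 2·-2 + 0·1 + 5·-1 + 0·1 + 3·2 + 4·1 + 1·-2.

-1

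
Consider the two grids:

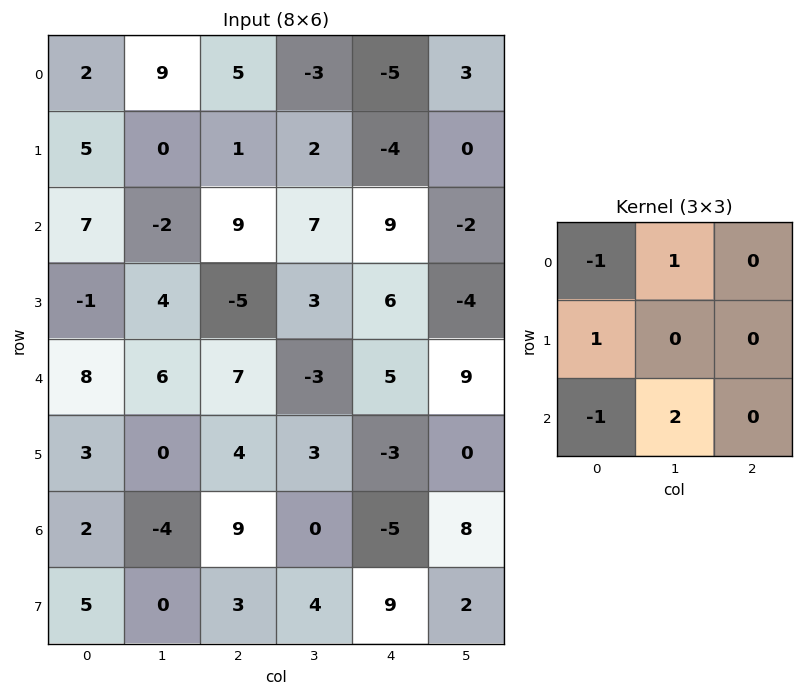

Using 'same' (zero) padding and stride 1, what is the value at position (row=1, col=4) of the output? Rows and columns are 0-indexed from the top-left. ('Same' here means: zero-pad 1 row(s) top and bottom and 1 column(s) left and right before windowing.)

11

The receptive field on the zero-padded input at this output position is [-3 -5 3 / 2 -4 0 / 7 9 -2]. Elementwise product with the kernel and sum: -3·-1 + -5·1 + 2·1 + 7·-1 + 9·2.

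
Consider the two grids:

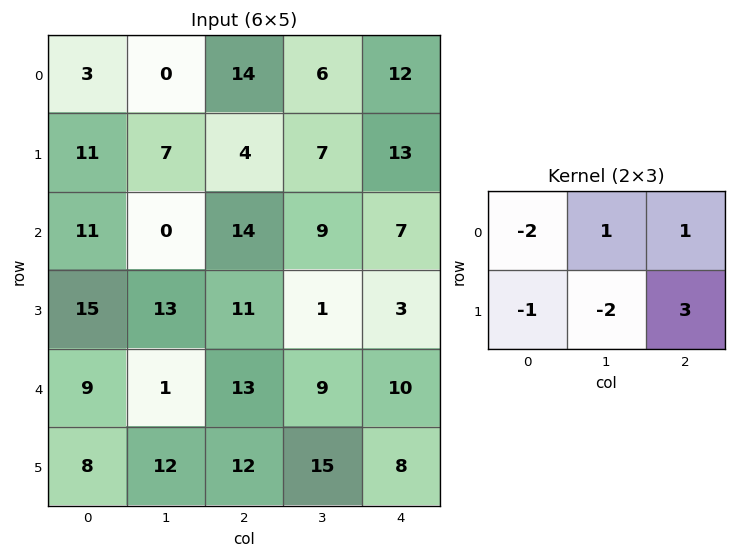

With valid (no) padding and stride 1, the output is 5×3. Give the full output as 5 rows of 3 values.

-5 26 11
20 -4 1
-16 -9 -16
22 -14 -19
0 29 -25

Output[0,0]: The receptive field on the input at this output position is [3 0 14 / 11 7 4]. Elementwise product with the kernel and sum: 3·-2 + 0·1 + 14·1 + 11·-1 + 7·-2 + 4·3.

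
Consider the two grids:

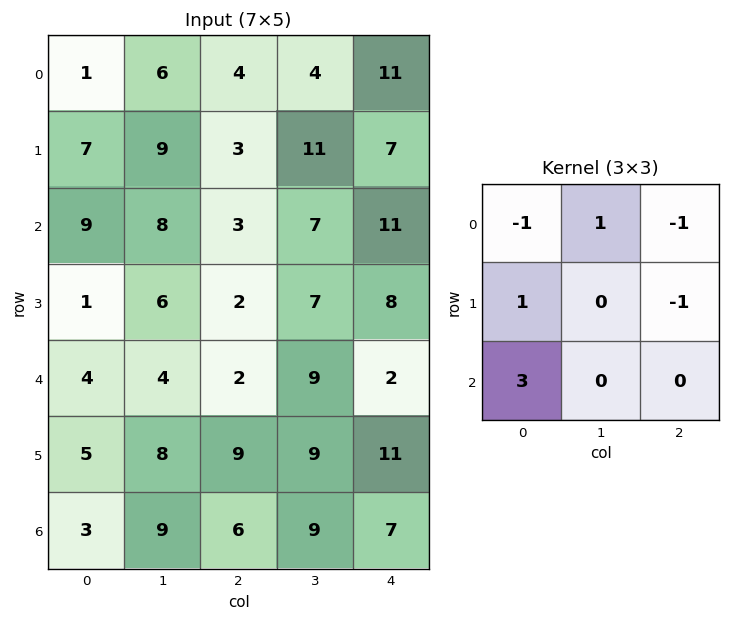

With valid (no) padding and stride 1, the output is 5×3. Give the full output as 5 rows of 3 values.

Output[0,0]: The receptive field on the input at this output position is [1 6 4 / 7 9 3 / 9 8 3]. Elementwise product with the kernel and sum: 1·-1 + 6·1 + 4·-1 + 7·1 + 3·-1 + 9·3.
Output[0,1]: The receptive field on the input at this output position is [6 4 4 / 9 3 11 / 8 3 7]. Elementwise product with the kernel and sum: 6·-1 + 4·1 + 4·-1 + 9·1 + 11·-1 + 8·3.

32 16 -6
8 2 -1
7 -1 -7
20 8 24
3 15 21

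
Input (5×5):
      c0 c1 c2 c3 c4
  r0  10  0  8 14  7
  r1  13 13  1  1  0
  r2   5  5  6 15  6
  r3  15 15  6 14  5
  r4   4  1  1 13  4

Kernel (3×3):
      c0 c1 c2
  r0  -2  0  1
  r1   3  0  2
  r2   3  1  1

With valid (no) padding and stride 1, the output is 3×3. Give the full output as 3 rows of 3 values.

55 91 33
68 85 65
67 95 42

Output[0,0]: The receptive field on the input at this output position is [10 0 8 / 13 13 1 / 5 5 6]. Elementwise product with the kernel and sum: 10·-2 + 8·1 + 13·3 + 1·2 + 5·3 + 5·1 + 6·1.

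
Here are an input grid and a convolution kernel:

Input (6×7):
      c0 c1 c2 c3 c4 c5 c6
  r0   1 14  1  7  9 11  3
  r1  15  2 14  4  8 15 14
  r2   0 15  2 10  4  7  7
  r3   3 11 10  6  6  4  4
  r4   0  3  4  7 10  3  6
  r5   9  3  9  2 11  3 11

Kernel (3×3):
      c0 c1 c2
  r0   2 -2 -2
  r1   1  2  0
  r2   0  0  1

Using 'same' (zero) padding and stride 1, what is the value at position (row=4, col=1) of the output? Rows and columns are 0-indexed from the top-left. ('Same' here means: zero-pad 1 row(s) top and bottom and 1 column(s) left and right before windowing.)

-21

The receptive field on the zero-padded input at this output position is [3 11 10 / 0 3 4 / 9 3 9]. Elementwise product with the kernel and sum: 3·2 + 11·-2 + 10·-2 + 0·1 + 3·2 + 9·1.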